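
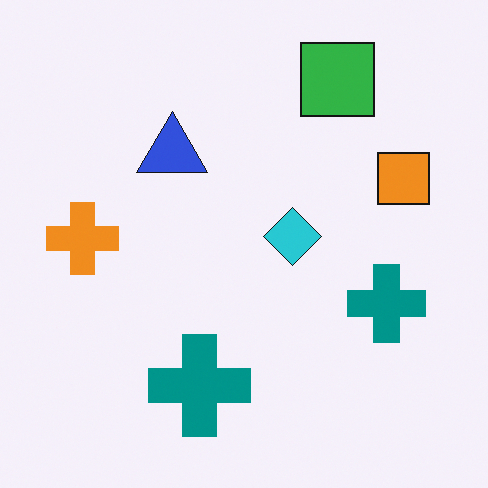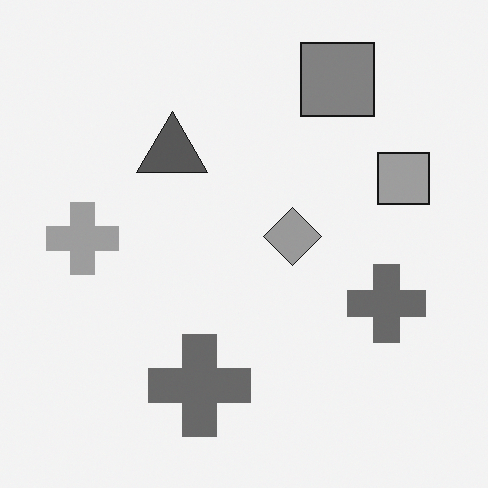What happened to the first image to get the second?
The image was converted to grayscale.

All color is removed — every shape is now a shade of grey.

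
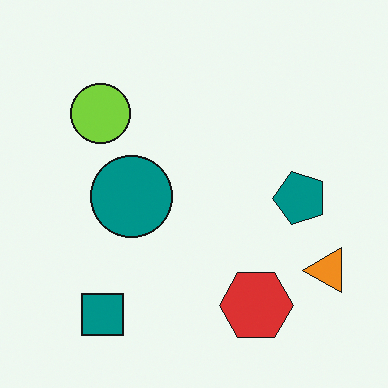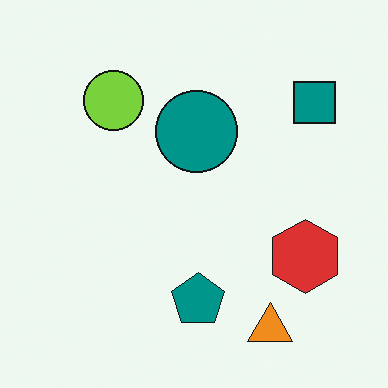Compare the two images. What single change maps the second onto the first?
The transformation is: transposed (reflected across the top-left ↔ bottom-right diagonal).

Shapes have swapped their row and column positions — what was in the top-right is now in the bottom-left — a diagonal reflection.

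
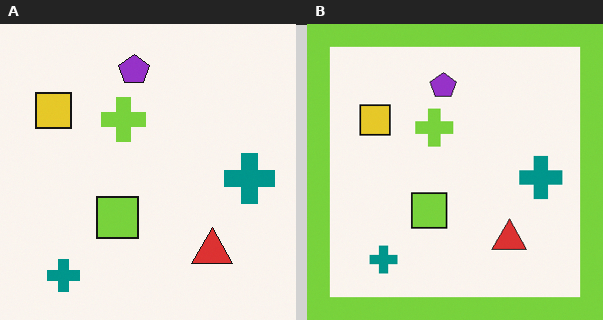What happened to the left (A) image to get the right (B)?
Framed with a lime border.

A solid lime frame runs around the edge of the right (B) image, with the content slightly shrunk inside it.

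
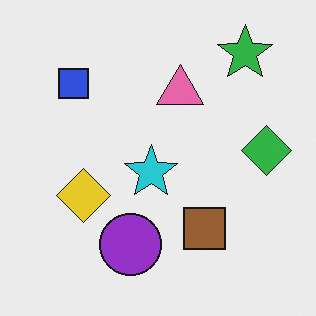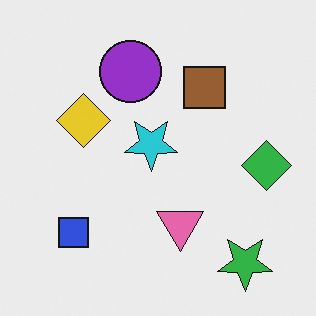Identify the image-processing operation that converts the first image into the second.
Flipped vertically (top ↔ bottom).

The green star is in the top-right of the first image and the bottom-right of the second — shapes on opposite sides of the horizontal midline have swapped in a mirror flip.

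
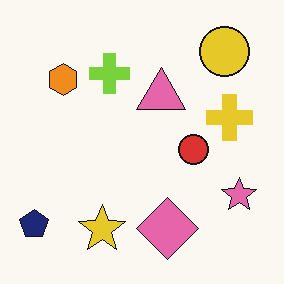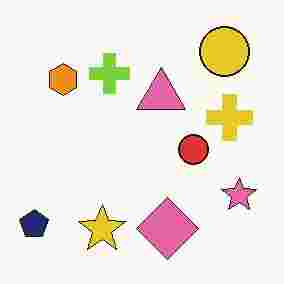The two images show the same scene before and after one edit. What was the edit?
The second image is the first heavily JPEG-compressed with obvious blocking artifacts.

Blocky 8×8 compression artifacts appear around shape edges and the flat background shows ringing — characteristic JPEG degradation.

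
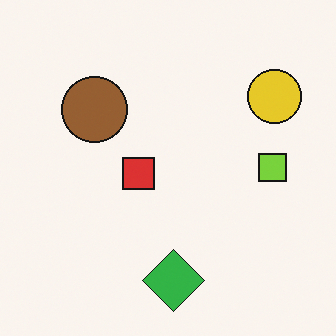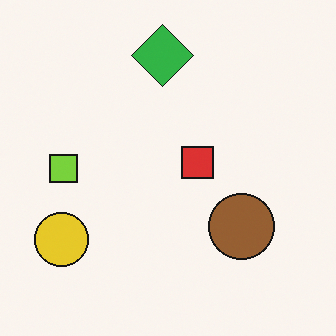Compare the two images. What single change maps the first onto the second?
The image was rotated 180°.

The yellow circle sits in the top-right of the first image and the bottom-left of the second — consistent with a whole-image 180° rotation.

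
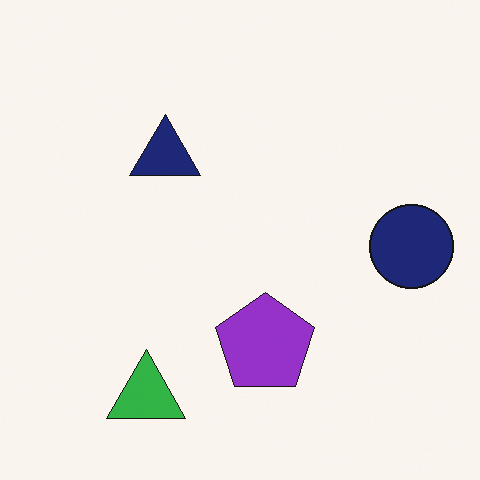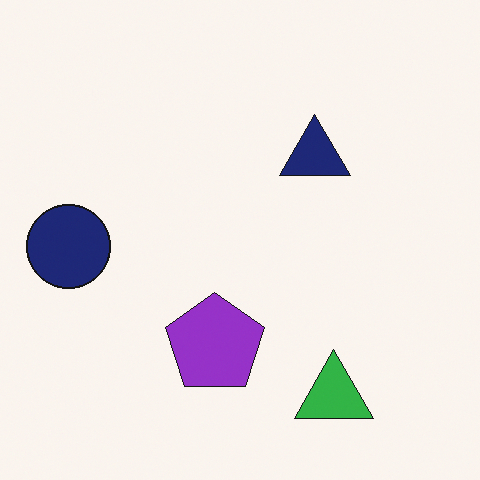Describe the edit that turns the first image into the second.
The second image is the first flipped horizontally (left ↔ right).

The navy circle is in the right of the first image and the left of the second — shapes on opposite sides of the vertical midline have swapped in a mirror flip.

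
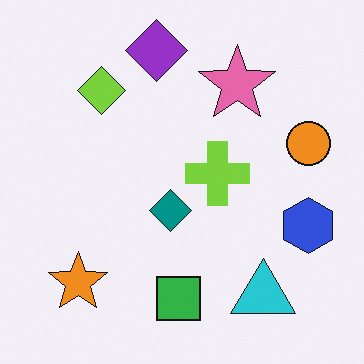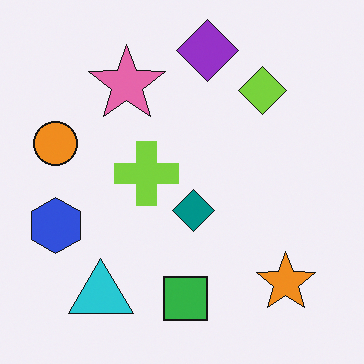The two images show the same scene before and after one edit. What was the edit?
The transformation is: flipped horizontally (left ↔ right).

The orange circle is in the right of the first image and the left of the second — shapes on opposite sides of the vertical midline have swapped in a mirror flip.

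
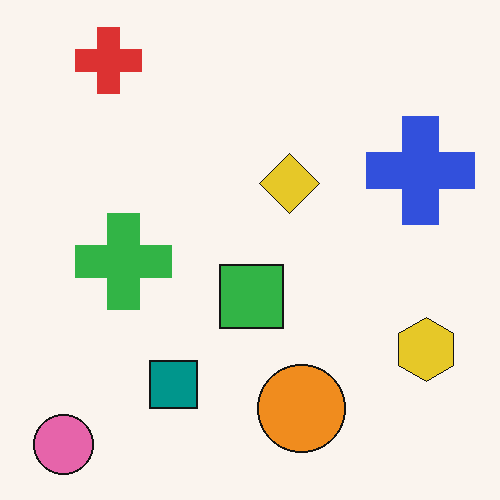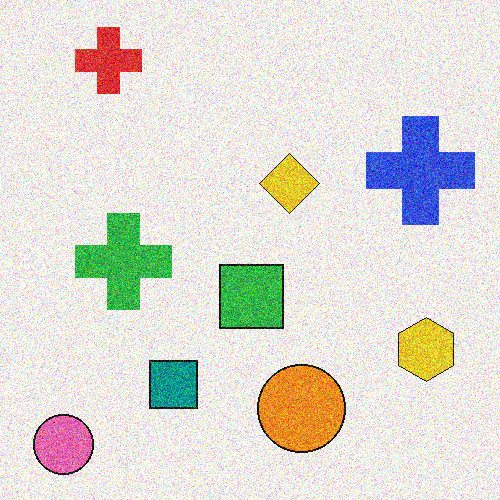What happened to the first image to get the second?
Degraded with heavy additive noise.

Random speckle covers the whole image, including the flat background.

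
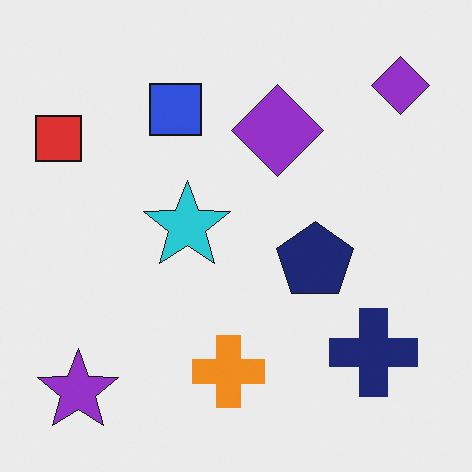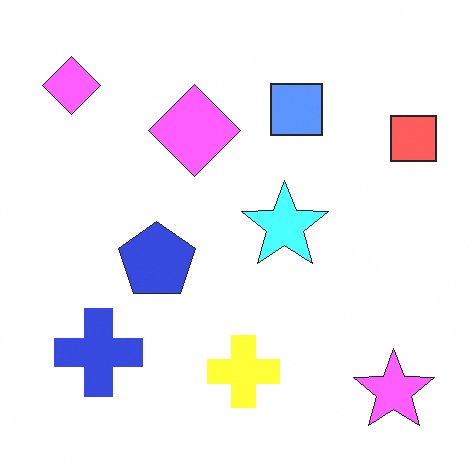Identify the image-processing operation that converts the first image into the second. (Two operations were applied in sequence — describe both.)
This is the original image brightened a lot, then flipped horizontally (left ↔ right).

Every pixel — background and shapes alike — is uniformly brightened. The red square is in the top-left of the first image and the top-right of the second — shapes on opposite sides of the vertical midline have swapped in a mirror flip.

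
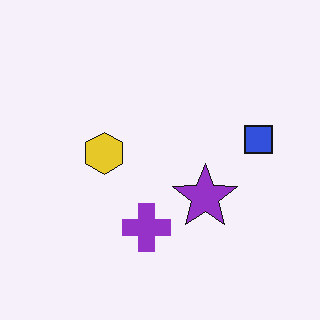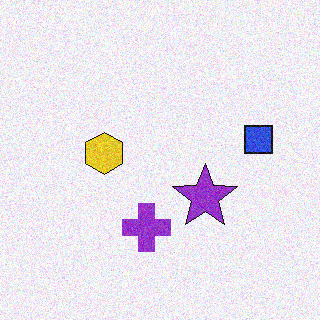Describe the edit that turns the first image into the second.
The second image is the first degraded with moderate additive noise.

Random speckle covers the whole image, including the flat background.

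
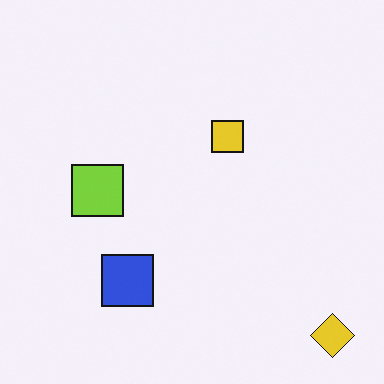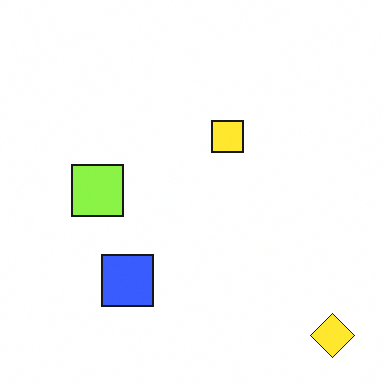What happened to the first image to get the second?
The second image is the first brightened a little.

Every pixel — background and shapes alike — is uniformly brightened.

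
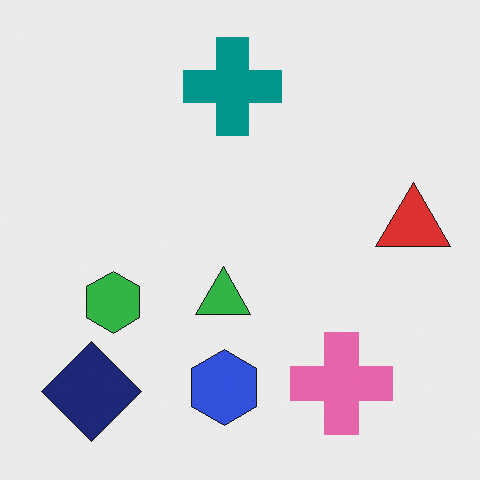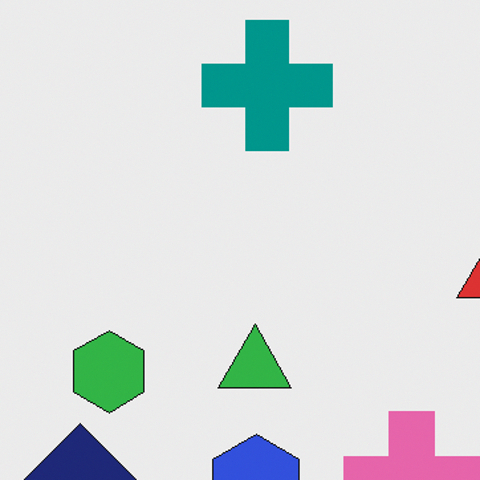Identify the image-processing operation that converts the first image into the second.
The transformation is: cropped slightly and scaled back up.

The visible shapes are larger and the field of view is narrower; shapes near the original edges may be partly or wholly outside the frame — a crop-and-rescale.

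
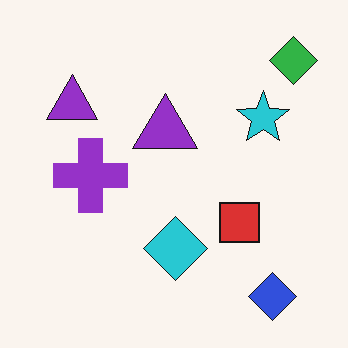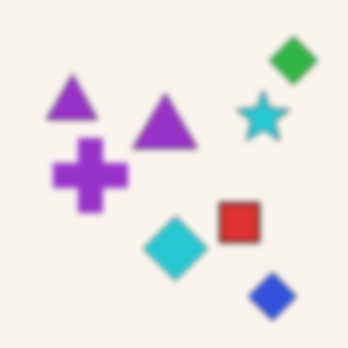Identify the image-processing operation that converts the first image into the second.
Noticeably gaussian-blurred.

Shape edges and outlines are uniformly softened across the whole image.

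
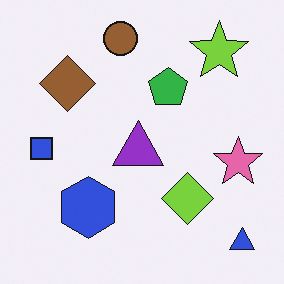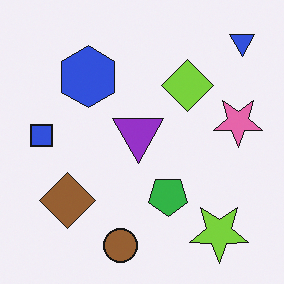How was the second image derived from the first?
The second image is the first flipped vertically (top ↔ bottom).

The brown circle is in the top of the first image and the bottom of the second — shapes on opposite sides of the horizontal midline have swapped in a mirror flip.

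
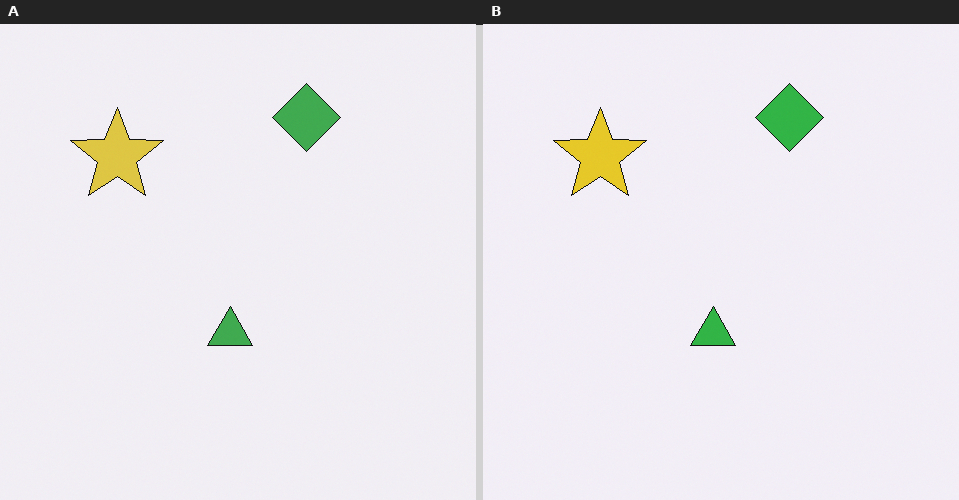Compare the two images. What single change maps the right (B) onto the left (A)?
It was slightly desaturated.

All colors are more muted and greyish — a global saturation change.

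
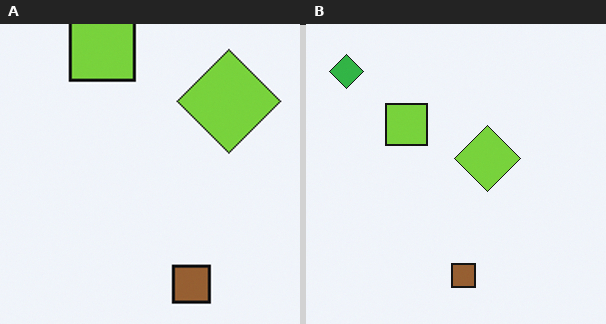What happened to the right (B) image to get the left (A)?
The image was cropped slightly and scaled back up.

The visible shapes are larger and the field of view is narrower; shapes near the original edges may be partly or wholly outside the frame — a crop-and-rescale.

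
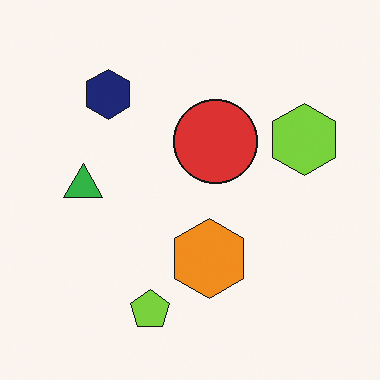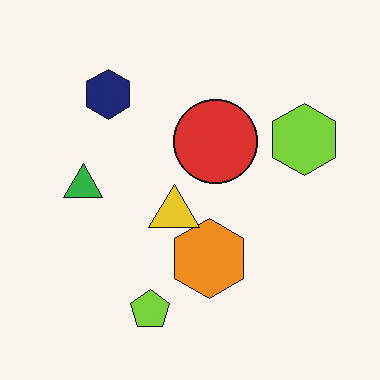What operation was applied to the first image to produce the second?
This is the original image overlaid with an additional yellow triangle.

A yellow triangle appears in the second image that is absent from the first.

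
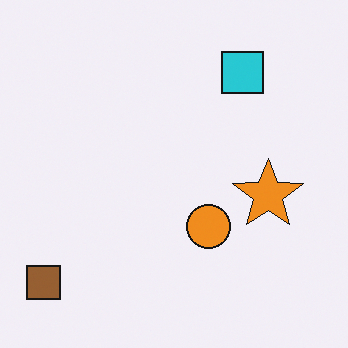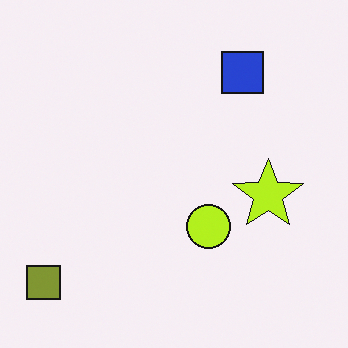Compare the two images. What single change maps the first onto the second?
The second image is the first hue-shifted slightly.

Every shape's color has rotated by the same amount around the hue wheel — a uniform hue shift.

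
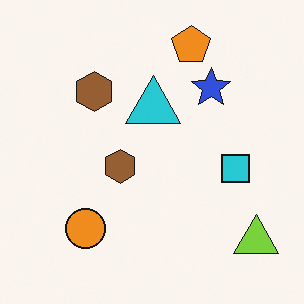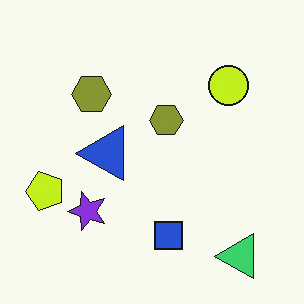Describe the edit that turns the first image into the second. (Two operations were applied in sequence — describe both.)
Hue-shifted by a small amount, then transposed (reflected across the top-left ↔ bottom-right diagonal).

Every shape's color has rotated by the same amount around the hue wheel — a uniform hue shift. Shapes have swapped their row and column positions — what was in the top-right is now in the bottom-left — a diagonal reflection.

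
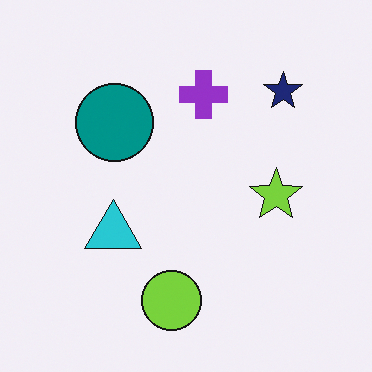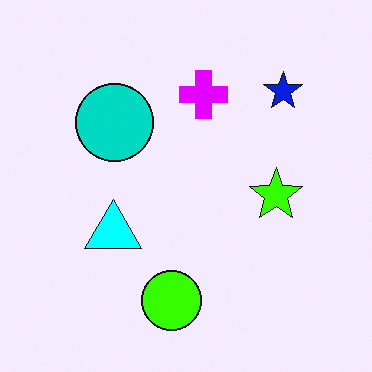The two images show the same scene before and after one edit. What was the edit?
It was heavily oversaturated.

All colors are more vivid — a global saturation change.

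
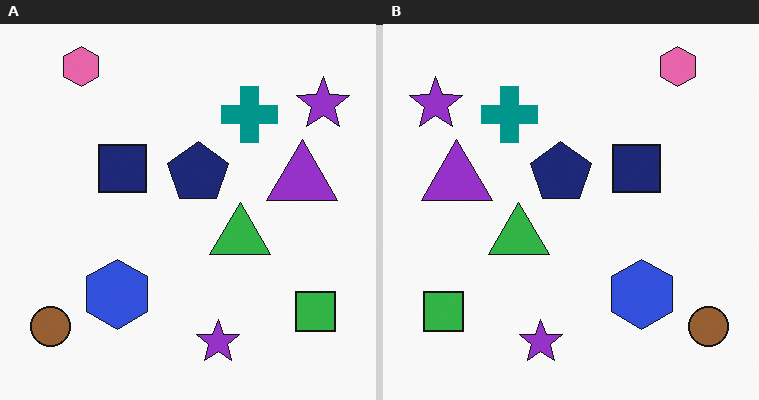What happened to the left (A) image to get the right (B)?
The image was flipped horizontally (left ↔ right).

The brown circle is in the bottom-left of the left (A) image and the bottom-right of the right (B) — shapes on opposite sides of the vertical midline have swapped in a mirror flip.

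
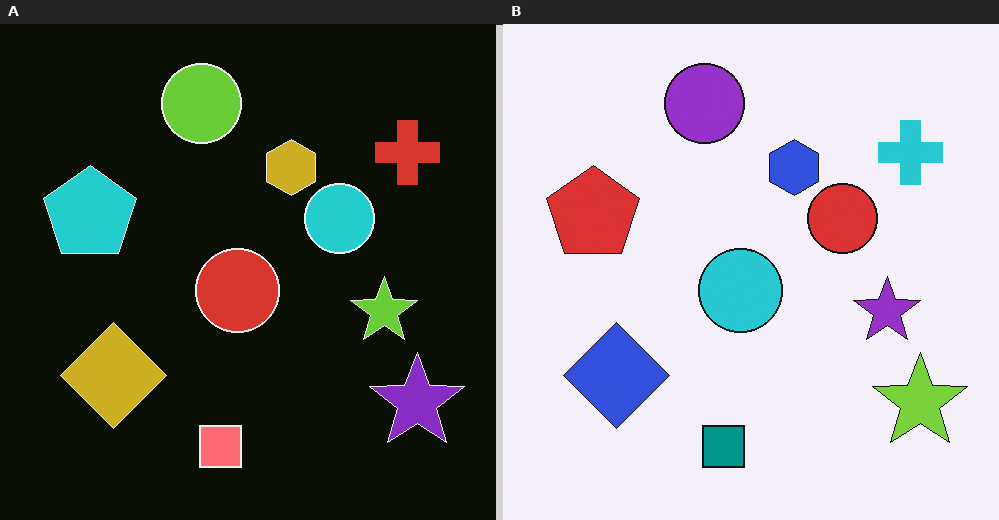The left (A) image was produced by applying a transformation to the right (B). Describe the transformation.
It was color-inverted (negative).

The light background has become dark and every shape's color is its complement — a photographic negative.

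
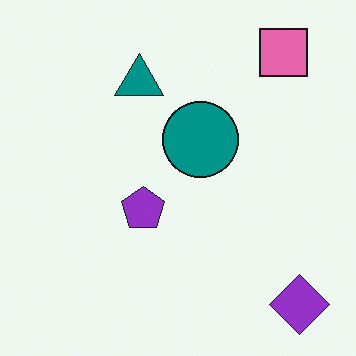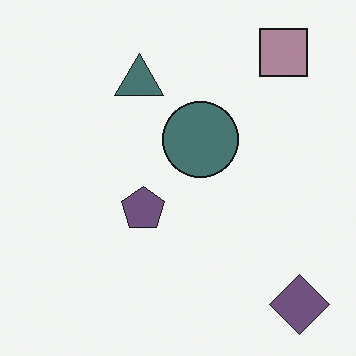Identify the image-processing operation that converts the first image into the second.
This is the original image made much more muted (saturation change).

All colors are more muted and greyish — a global saturation change.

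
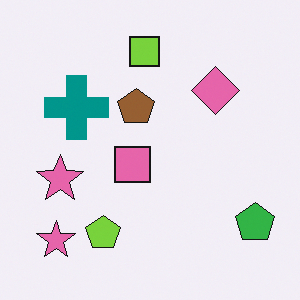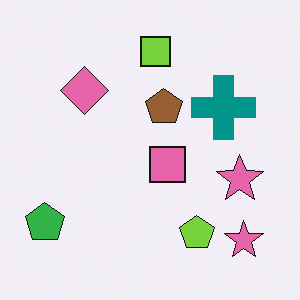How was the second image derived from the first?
The second image is the first flipped horizontally (left ↔ right).

The green pentagon is in the bottom-right of the first image and the bottom-left of the second — shapes on opposite sides of the vertical midline have swapped in a mirror flip.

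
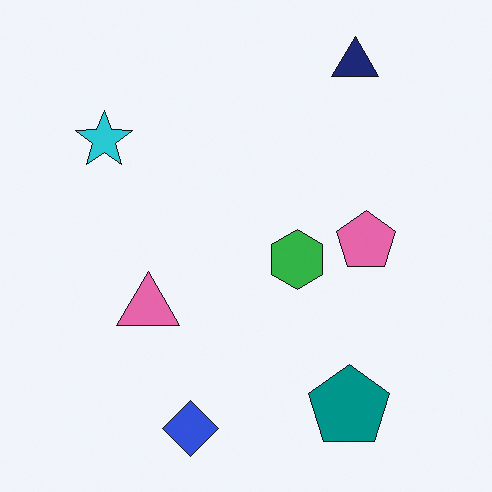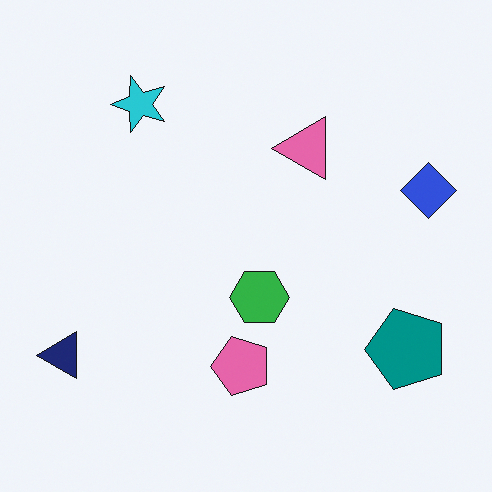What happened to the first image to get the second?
The image was transposed (reflected across the top-left ↔ bottom-right diagonal).

Shapes have swapped their row and column positions — what was in the top-right is now in the bottom-left — a diagonal reflection.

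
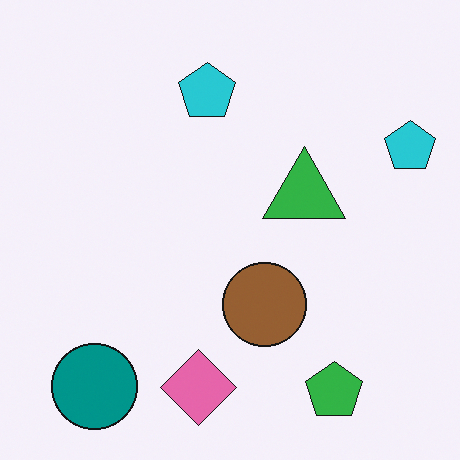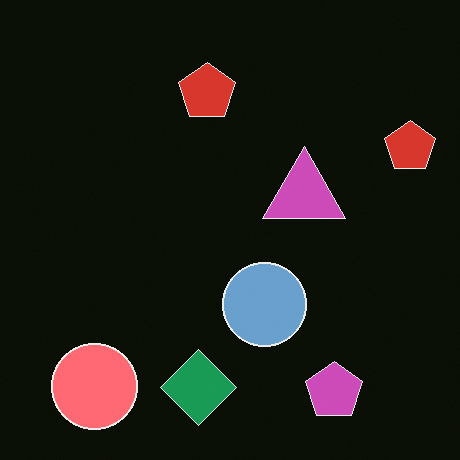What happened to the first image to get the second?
The transformation is: color-inverted (negative).

The light background has become dark and every shape's color is its complement — a photographic negative.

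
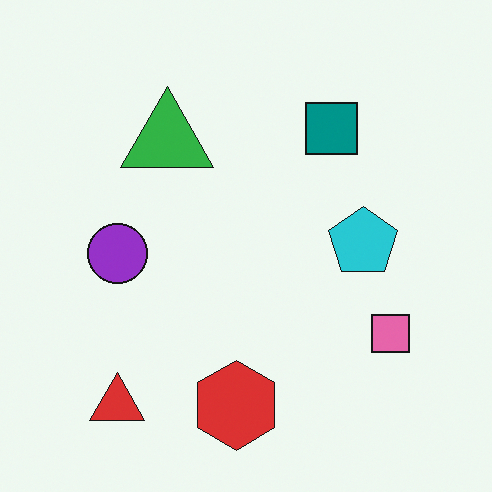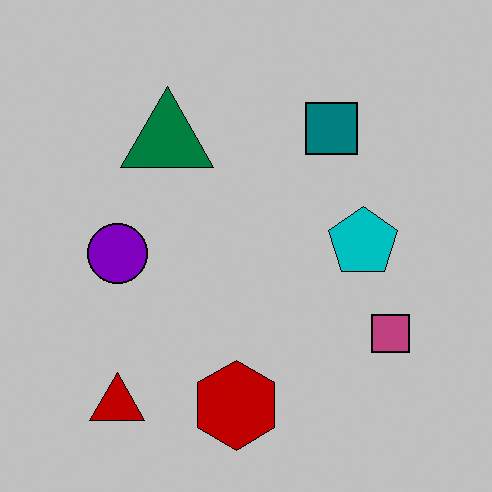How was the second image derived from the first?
This is the original image aggressively posterized.

Each flat color has snapped to a coarser quantized level — most visibly, the near-white background has dropped to a flat grey.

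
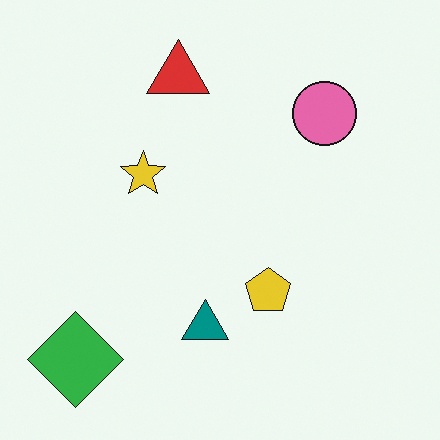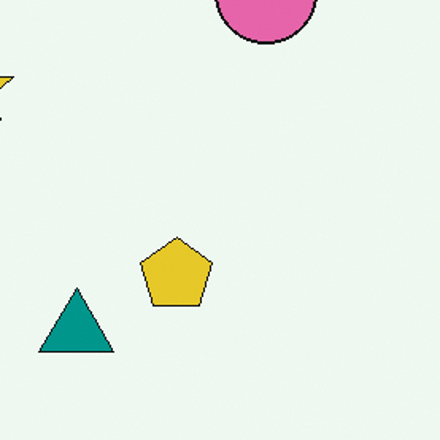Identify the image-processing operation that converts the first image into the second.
The second image is the first cropped to a modestly smaller region and rescaled.

The visible shapes are larger and the field of view is narrower; shapes near the original edges may be partly or wholly outside the frame — a crop-and-rescale.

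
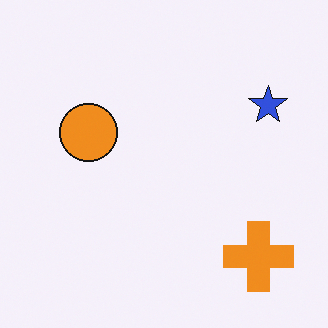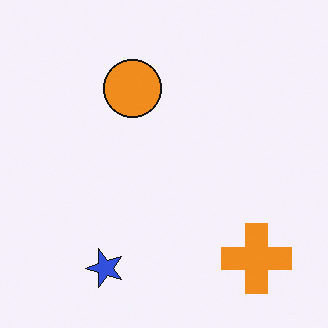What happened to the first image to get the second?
Transposed (reflected across the top-left ↔ bottom-right diagonal).

Shapes have swapped their row and column positions — what was in the top-right is now in the bottom-left — a diagonal reflection.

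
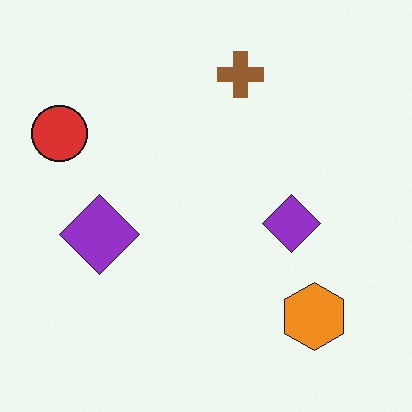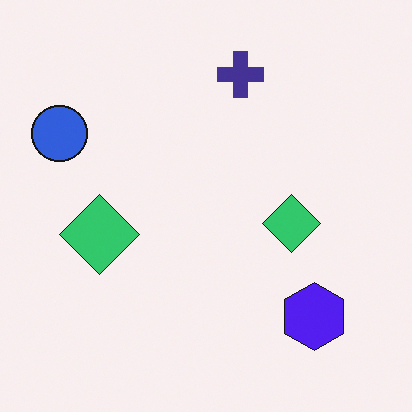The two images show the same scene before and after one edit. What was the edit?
The second image is the first hue-shifted through roughly half the color wheel.

Every shape's color has rotated by the same amount around the hue wheel — a uniform hue shift.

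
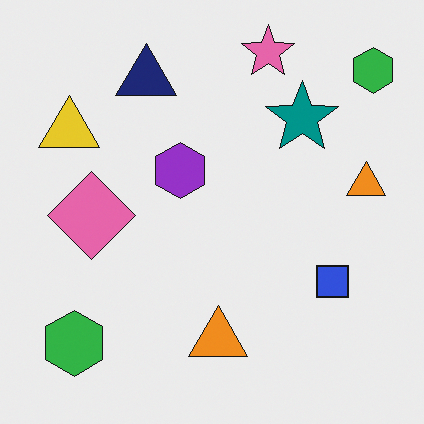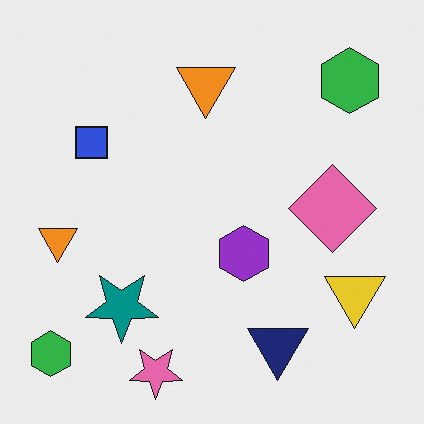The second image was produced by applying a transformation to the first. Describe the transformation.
It was rotated 180°.

The pink star sits in the top of the first image and the bottom of the second — consistent with a whole-image 180° rotation.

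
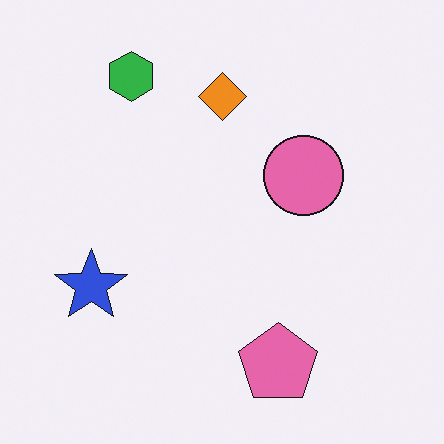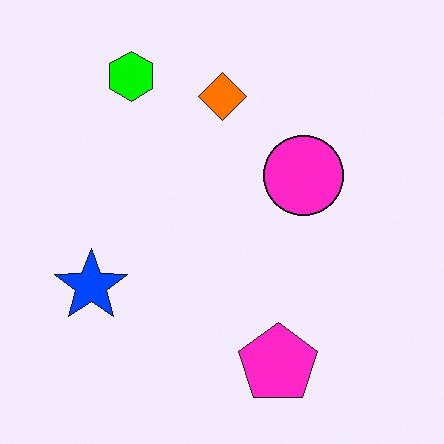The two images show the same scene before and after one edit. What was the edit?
It was made much more vivid (saturation change).

All colors are more vivid — a global saturation change.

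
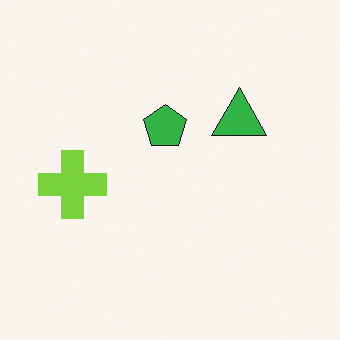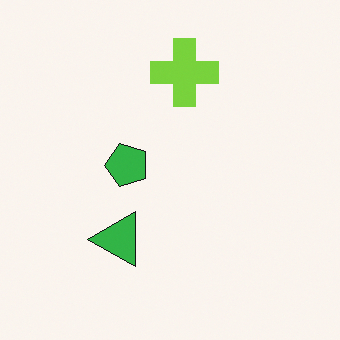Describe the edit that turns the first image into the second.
Transposed (reflected across the top-left ↔ bottom-right diagonal).

Shapes have swapped their row and column positions — what was in the top-right is now in the bottom-left — a diagonal reflection.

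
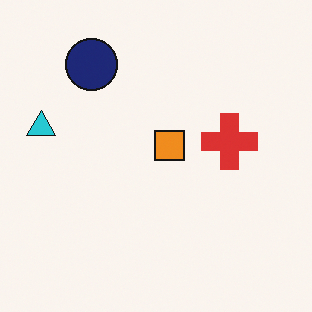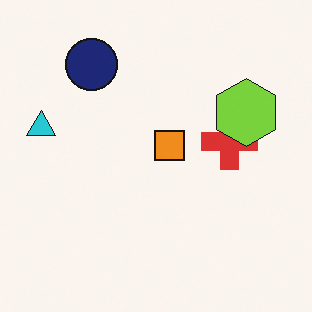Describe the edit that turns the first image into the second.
The image was overlaid with an additional lime hexagon.

A lime hexagon appears in the second image that is absent from the first.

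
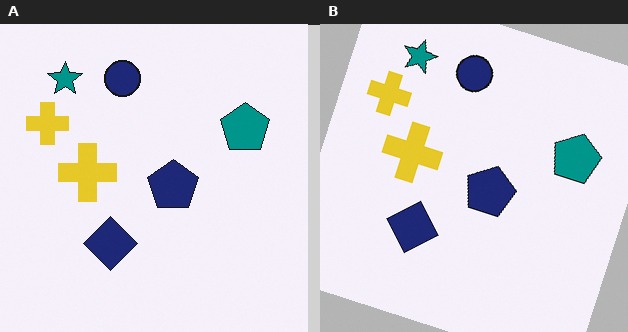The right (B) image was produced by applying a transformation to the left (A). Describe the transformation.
This is the original image rotated clockwise by a moderate amount.

Every shape is tilted by the same angle and the image corners show triangular fill wedges — a whole-image rotation by a non-right angle.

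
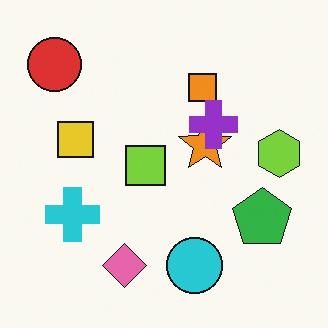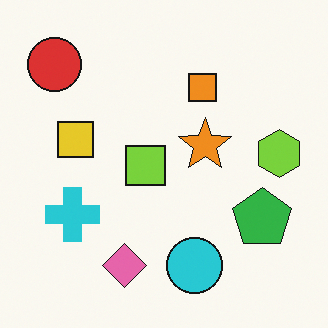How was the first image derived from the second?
The transformation is: overlaid with an additional purple cross.

A purple cross appears in the first image that is absent from the second.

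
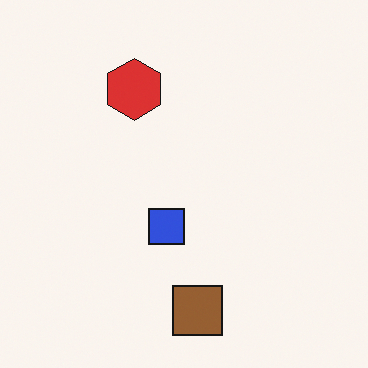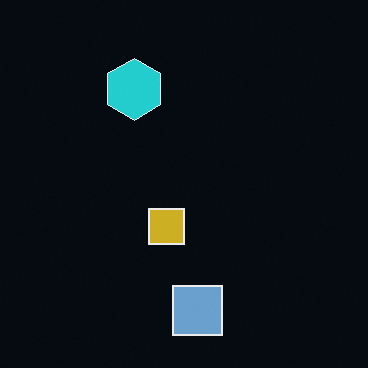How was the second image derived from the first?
Color-inverted (negative).

The light background has become dark and every shape's color is its complement — a photographic negative.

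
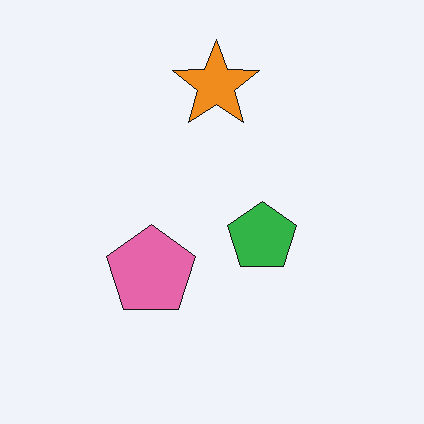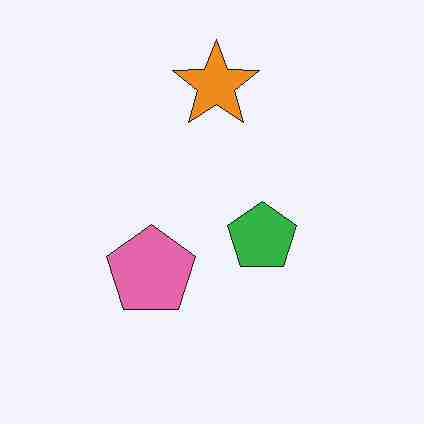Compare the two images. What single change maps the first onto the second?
It was degraded with heavy JPEG compression.

Blocky 8×8 compression artifacts appear around shape edges and the flat background shows ringing — characteristic JPEG degradation.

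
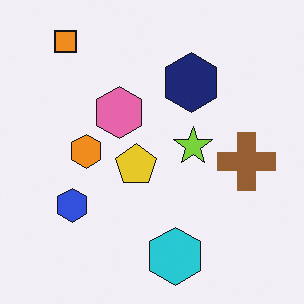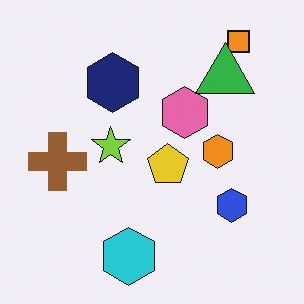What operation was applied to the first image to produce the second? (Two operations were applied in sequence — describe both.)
The transformation is: flipped horizontally (left ↔ right), then overlaid with an additional green triangle.

The brown cross is in the right of the first image and the left of the second — shapes on opposite sides of the vertical midline have swapped in a mirror flip. A green triangle appears in the second image that is absent from the first.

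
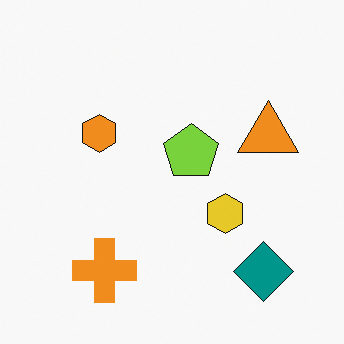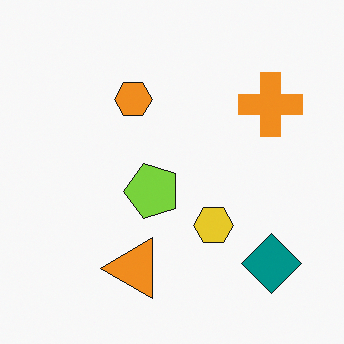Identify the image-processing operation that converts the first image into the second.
It was transposed (reflected across the top-left ↔ bottom-right diagonal).

Shapes have swapped their row and column positions — what was in the top-right is now in the bottom-left — a diagonal reflection.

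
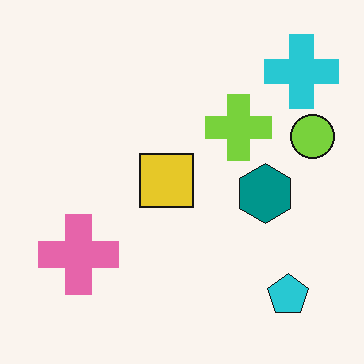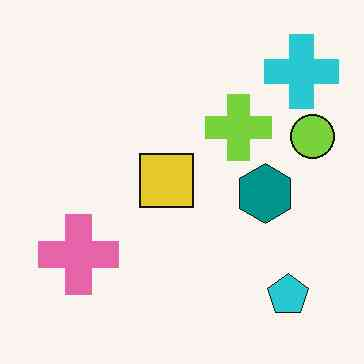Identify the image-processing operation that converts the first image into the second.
The image was JPEG-compressed with visible artifacts.

Blocky 8×8 compression artifacts appear around shape edges and the flat background shows ringing — characteristic JPEG degradation.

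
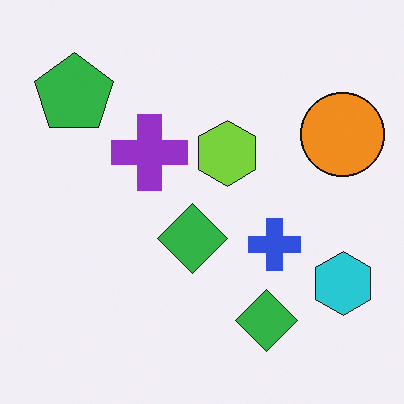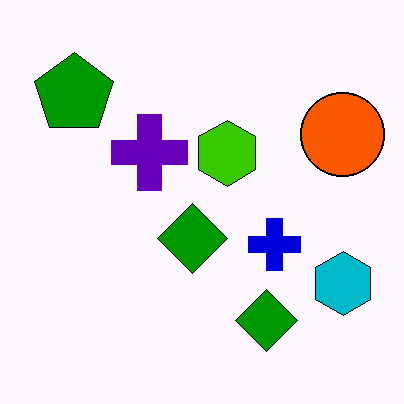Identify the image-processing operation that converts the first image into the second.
The transformation is: given much higher contrast.

Tones are pushed away from mid-grey across the whole image — a global contrast change.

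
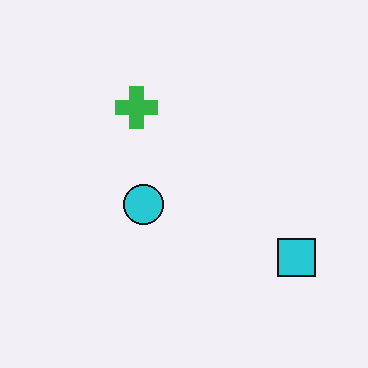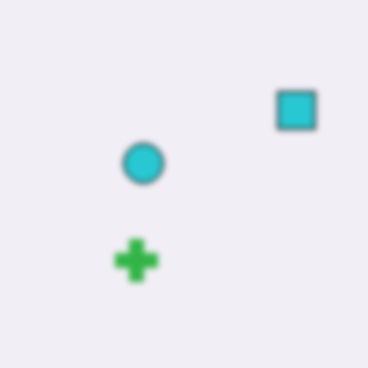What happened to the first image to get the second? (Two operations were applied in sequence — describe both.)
The image was moderately blurred, then flipped vertically (top ↔ bottom).

Shape edges and outlines are uniformly softened across the whole image. The green cross is in the top of the first image and the bottom of the second — shapes on opposite sides of the horizontal midline have swapped in a mirror flip.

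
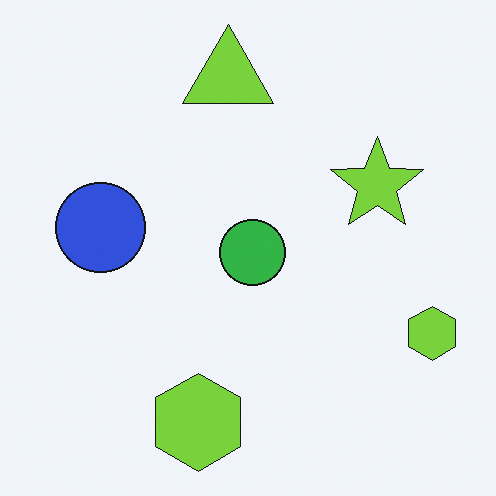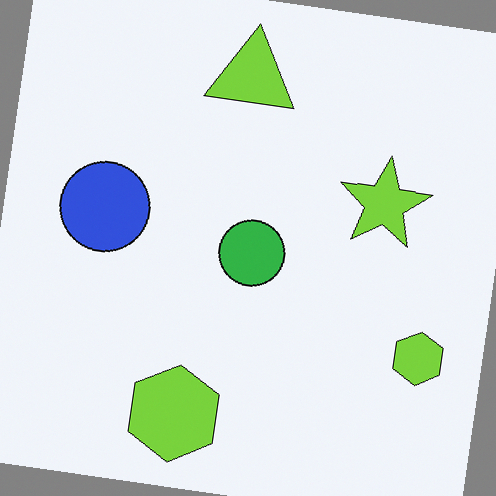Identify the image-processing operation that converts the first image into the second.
The image was rotated clockwise by a few degrees.

Every shape is tilted by the same angle and the image corners show triangular fill wedges — a whole-image rotation by a non-right angle.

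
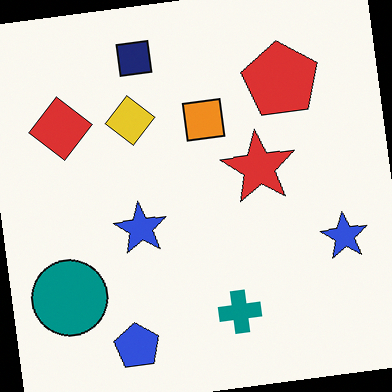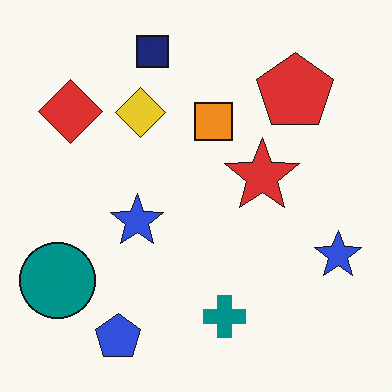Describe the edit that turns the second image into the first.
The image was rotated counter-clockwise by a few degrees.

Every shape is tilted by the same angle and the image corners show triangular fill wedges — a whole-image rotation by a non-right angle.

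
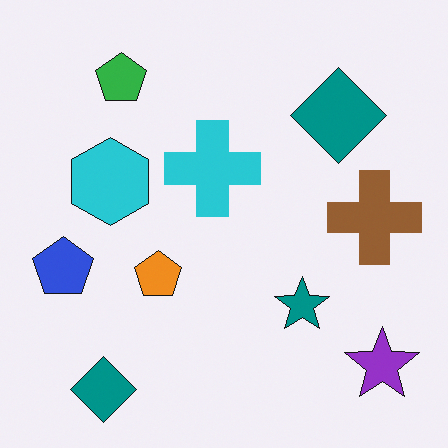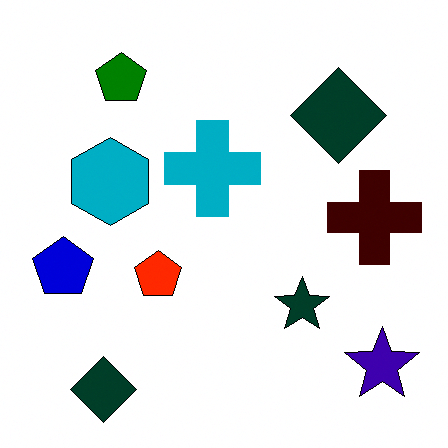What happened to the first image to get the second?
Given much higher contrast.

Tones are pushed away from mid-grey across the whole image — a global contrast change.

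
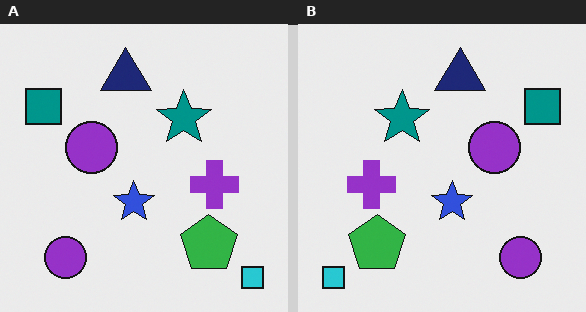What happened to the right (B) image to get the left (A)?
The image was flipped horizontally (left ↔ right).

The cyan square is in the bottom-left of the right (B) image and the bottom-right of the left (A) — shapes on opposite sides of the vertical midline have swapped in a mirror flip.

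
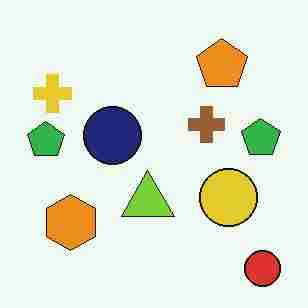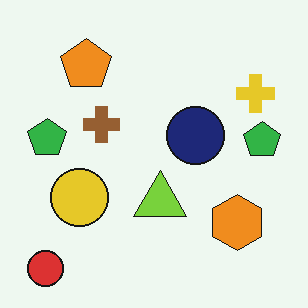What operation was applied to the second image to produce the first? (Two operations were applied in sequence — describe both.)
This is the original image flipped horizontally (left ↔ right), then heavily JPEG-compressed with obvious blocking artifacts.

The red circle is in the bottom-left of the second image and the bottom-right of the first — shapes on opposite sides of the vertical midline have swapped in a mirror flip. Blocky 8×8 compression artifacts appear around shape edges and the flat background shows ringing — characteristic JPEG degradation.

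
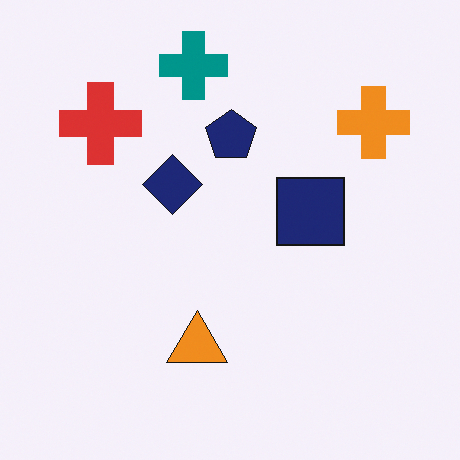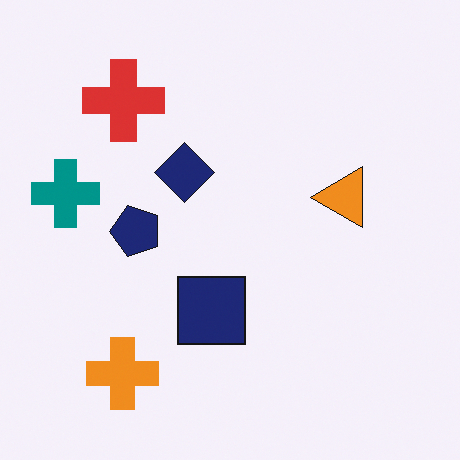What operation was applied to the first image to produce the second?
This is the original image transposed (reflected across the top-left ↔ bottom-right diagonal).

Shapes have swapped their row and column positions — what was in the top-right is now in the bottom-left — a diagonal reflection.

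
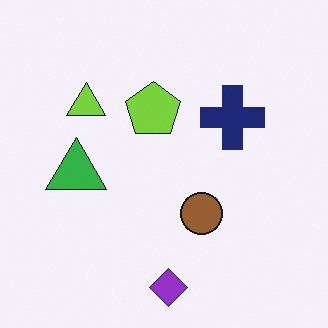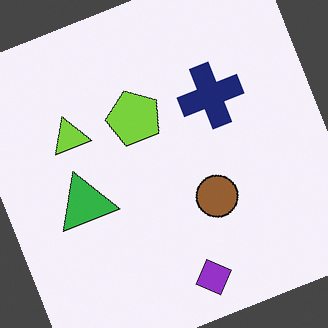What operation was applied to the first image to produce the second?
This is the original image rotated counter-clockwise by a moderate amount.

Every shape is tilted by the same angle and the image corners show triangular fill wedges — a whole-image rotation by a non-right angle.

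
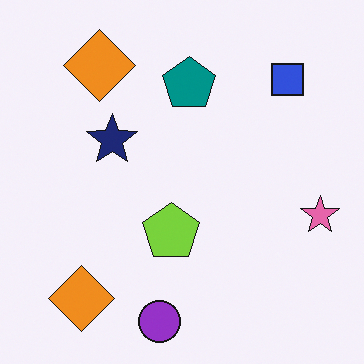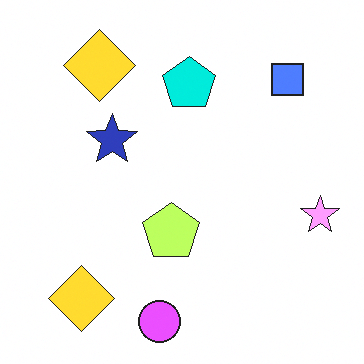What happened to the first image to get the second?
Brightened a lot.

Every pixel — background and shapes alike — is uniformly brightened.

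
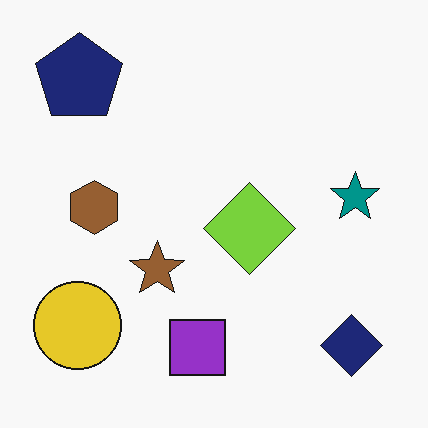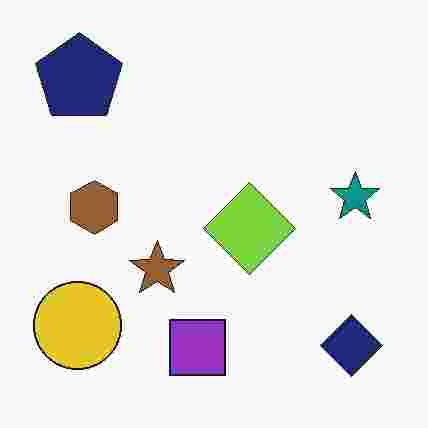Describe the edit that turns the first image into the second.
It was heavily JPEG-compressed with obvious blocking artifacts.

Blocky 8×8 compression artifacts appear around shape edges and the flat background shows ringing — characteristic JPEG degradation.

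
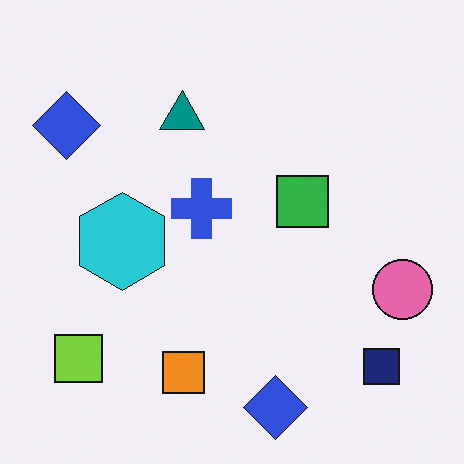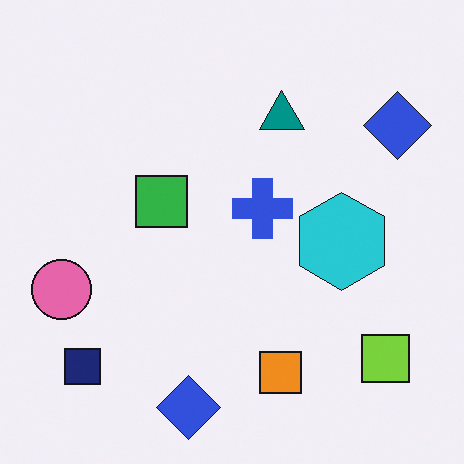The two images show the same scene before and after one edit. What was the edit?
The image was flipped horizontally (left ↔ right).

The pink circle is in the right of the first image and the left of the second — shapes on opposite sides of the vertical midline have swapped in a mirror flip.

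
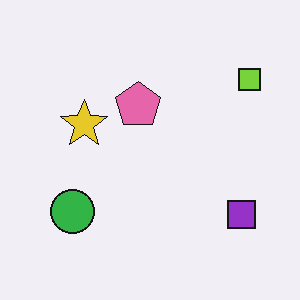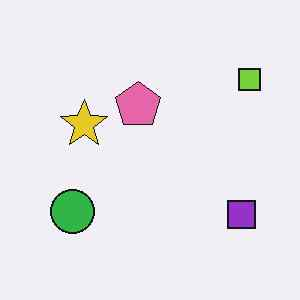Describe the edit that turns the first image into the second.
This is the original image given moderate JPEG compression.

Blocky 8×8 compression artifacts appear around shape edges and the flat background shows ringing — characteristic JPEG degradation.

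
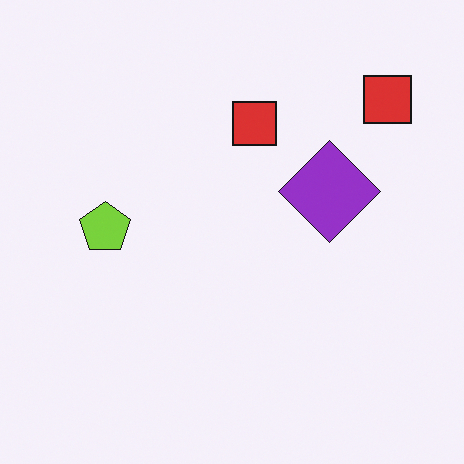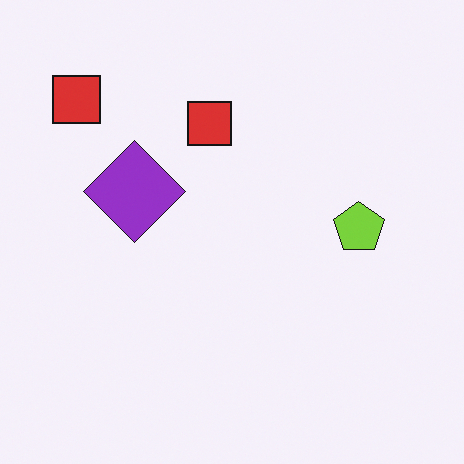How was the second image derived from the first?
Flipped horizontally (left ↔ right).

The lime pentagon is in the left of the first image and the right of the second — shapes on opposite sides of the vertical midline have swapped in a mirror flip.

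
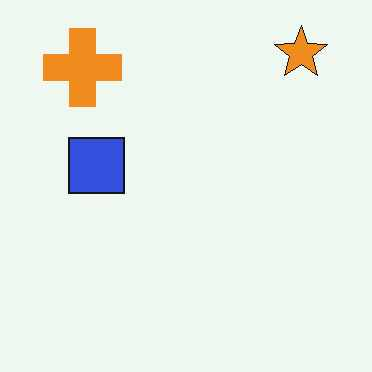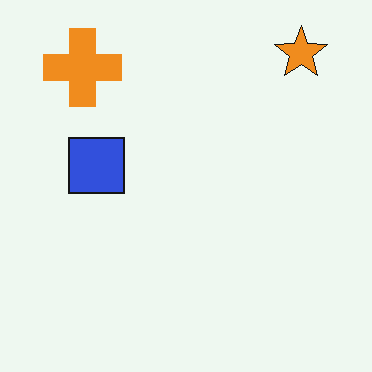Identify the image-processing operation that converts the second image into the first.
This is the original image JPEG-compressed with visible artifacts.

Blocky 8×8 compression artifacts appear around shape edges and the flat background shows ringing — characteristic JPEG degradation.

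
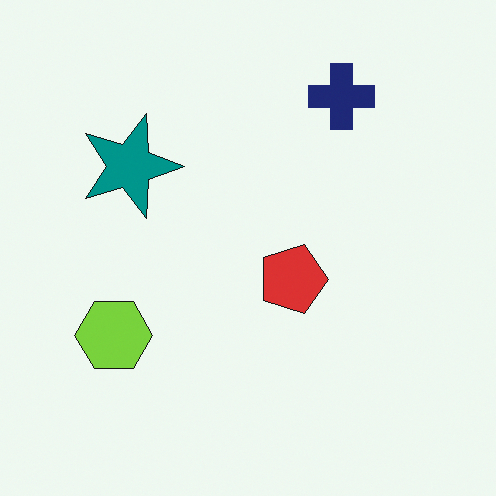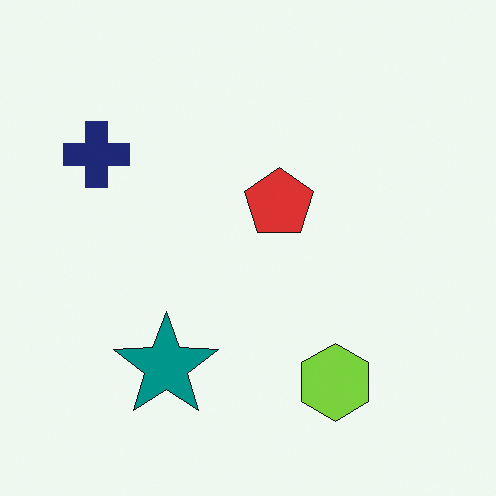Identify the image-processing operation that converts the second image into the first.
The first image is the second rotated 90° clockwise.

The navy cross sits in the top-left of the second image and the top-right of the first — consistent with a whole-image 90° clockwise rotation.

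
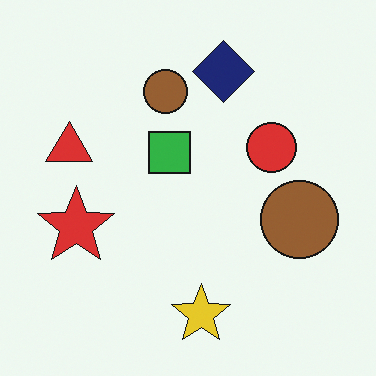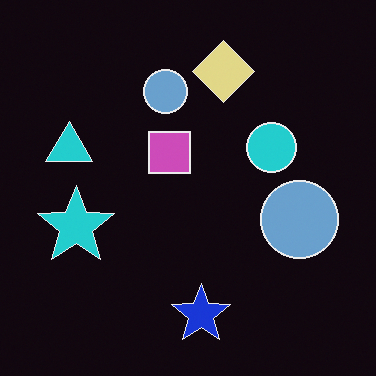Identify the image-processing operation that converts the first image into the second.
The image was color-inverted (negative).

The light background has become dark and every shape's color is its complement — a photographic negative.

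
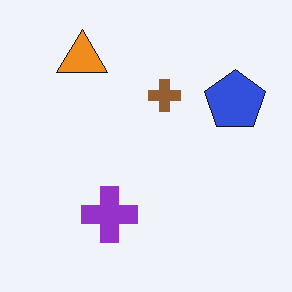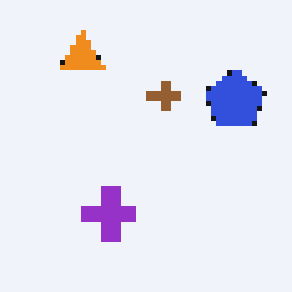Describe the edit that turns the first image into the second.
Mildly pixelated.

Shapes are reduced to large square blocks; fine edges and outlines are lost — a downscale-then-upscale (mosaic) effect.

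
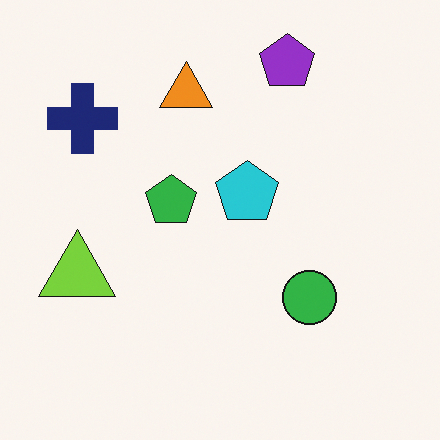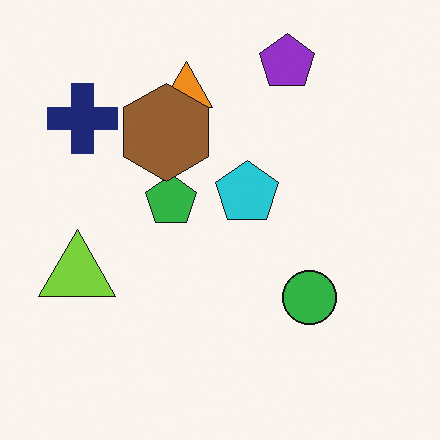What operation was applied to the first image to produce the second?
It was overlaid with an additional brown hexagon.

A brown hexagon appears in the second image that is absent from the first.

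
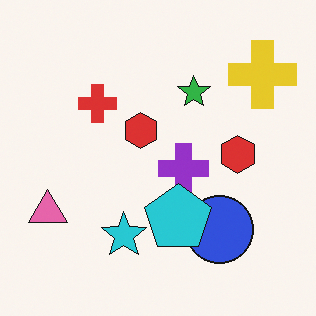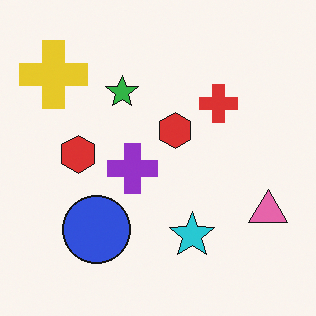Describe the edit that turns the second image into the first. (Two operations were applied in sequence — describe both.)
The first image is the second flipped horizontally (left ↔ right), then overlaid with an additional cyan pentagon.

The pink triangle is in the bottom-right of the second image and the bottom-left of the first — shapes on opposite sides of the vertical midline have swapped in a mirror flip. A cyan pentagon appears in the first image that is absent from the second.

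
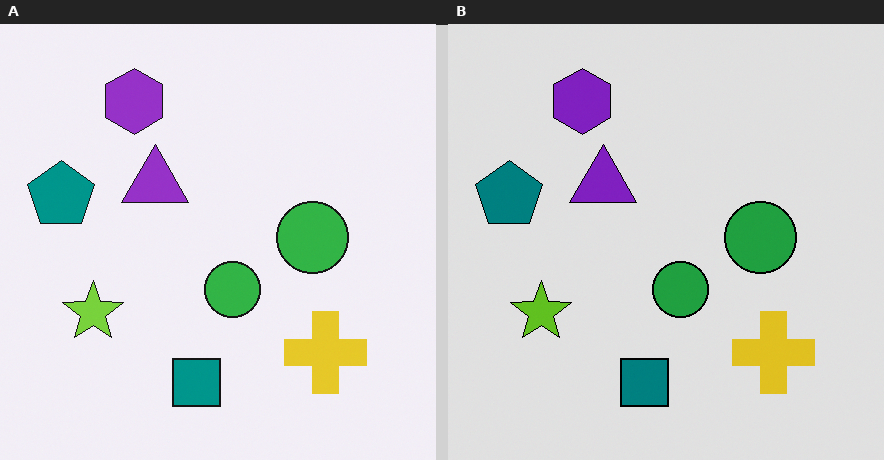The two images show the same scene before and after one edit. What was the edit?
The image was moderately posterized.

Each flat color has snapped to a coarser quantized level — most visibly, the near-white background has dropped to a flat grey.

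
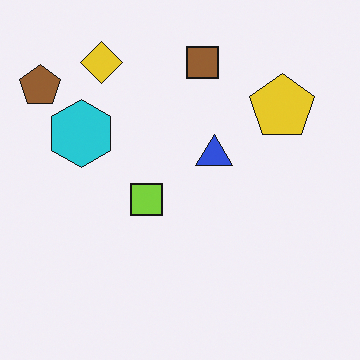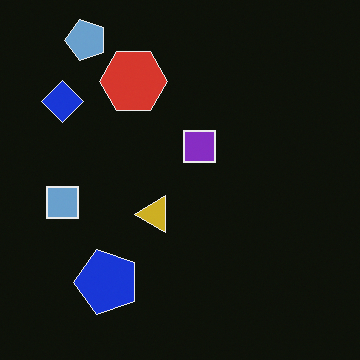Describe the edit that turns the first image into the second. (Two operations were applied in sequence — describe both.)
This is the original image color-inverted (negative), then transposed (reflected across the top-left ↔ bottom-right diagonal).

The light background has become dark and every shape's color is its complement — a photographic negative. Shapes have swapped their row and column positions — what was in the top-right is now in the bottom-left — a diagonal reflection.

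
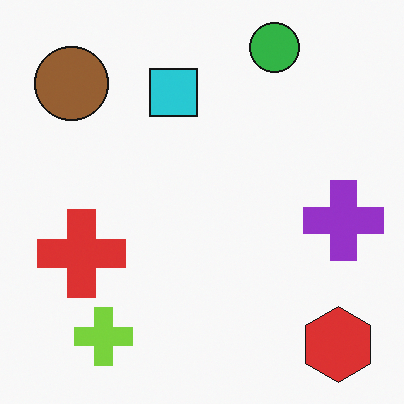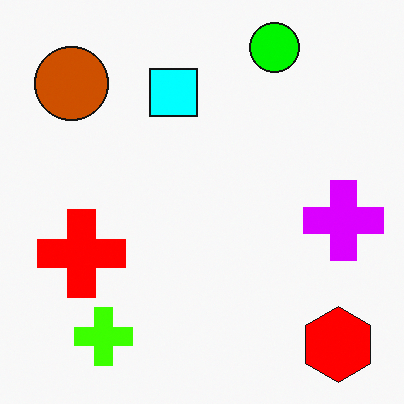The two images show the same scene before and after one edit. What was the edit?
It was made much more vivid (saturation change).

All colors are more vivid — a global saturation change.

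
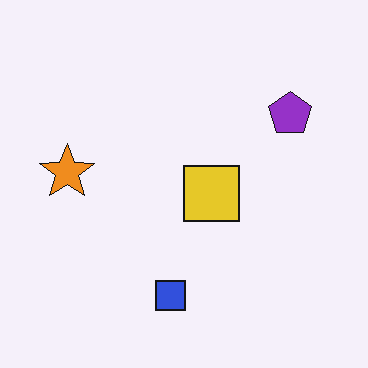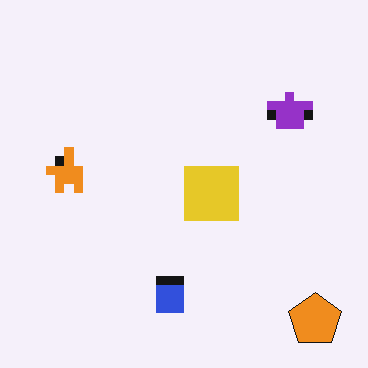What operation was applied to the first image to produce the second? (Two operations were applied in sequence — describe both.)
The second image is the first heavily pixelated into large blocks, then overlaid with an additional orange pentagon.

Shapes are reduced to large square blocks; fine edges and outlines are lost — a downscale-then-upscale (mosaic) effect. An orange pentagon appears in the second image that is absent from the first.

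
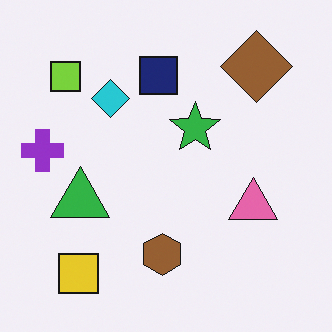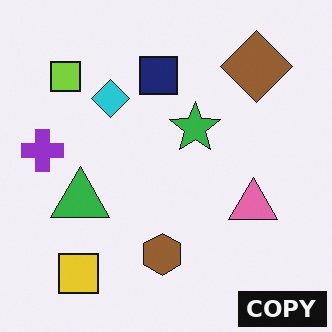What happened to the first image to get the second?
This is the original image watermarked with the text "COPY" in the lower-right corner.

A dark label reading "COPY" appears in the lower-right corner.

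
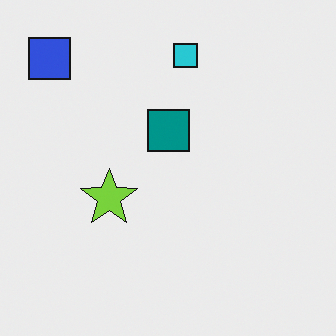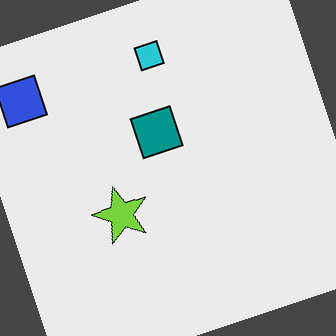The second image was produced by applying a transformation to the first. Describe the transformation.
The image was rotated counter-clockwise by a clearly visible amount.

Every shape is tilted by the same angle and the image corners show triangular fill wedges — a whole-image rotation by a non-right angle.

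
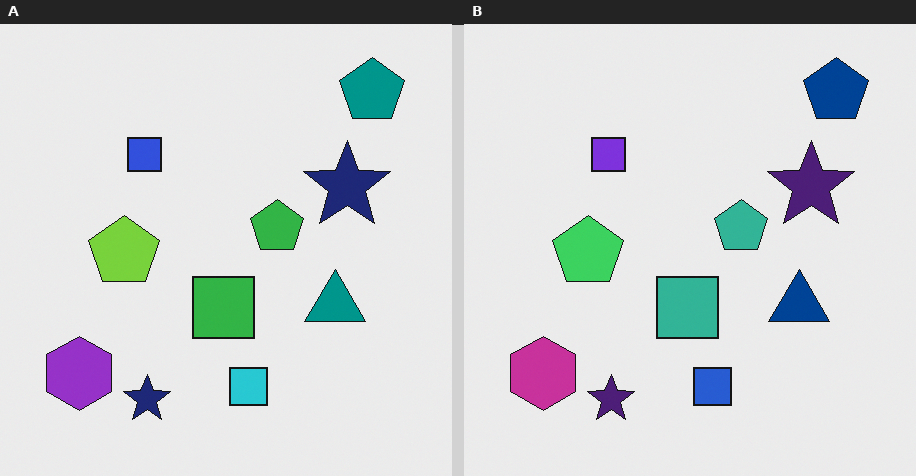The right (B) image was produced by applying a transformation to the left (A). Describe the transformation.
Hue-shifted by a small amount.

Every shape's color has rotated by the same amount around the hue wheel — a uniform hue shift.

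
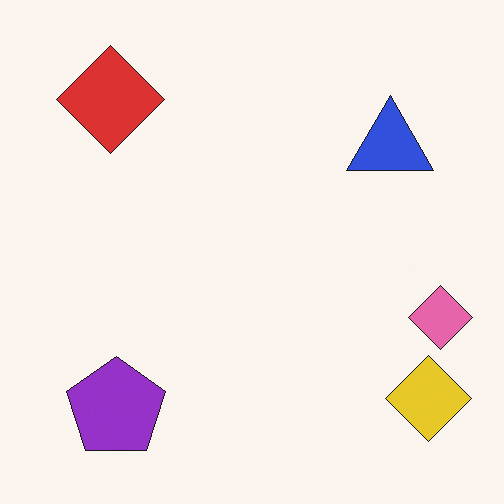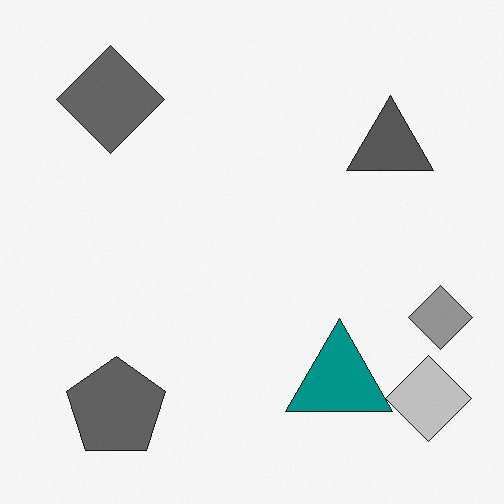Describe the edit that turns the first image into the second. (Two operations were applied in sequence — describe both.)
This is the original image converted to grayscale, then overlaid with an additional teal triangle.

All color is removed — every shape is now a shade of grey. A teal triangle appears in the second image that is absent from the first.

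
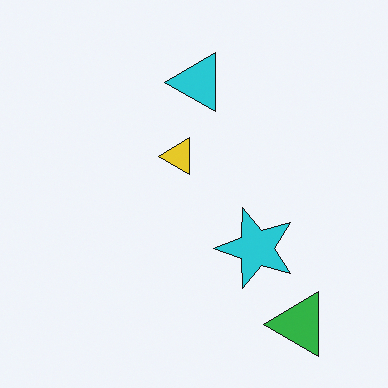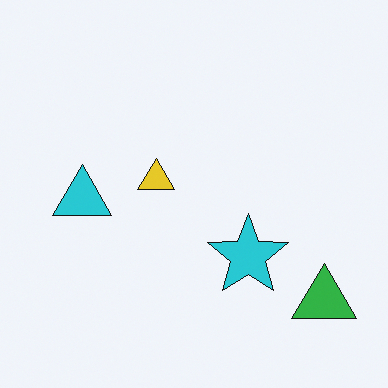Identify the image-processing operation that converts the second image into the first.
The transformation is: transposed (reflected across the top-left ↔ bottom-right diagonal).

Shapes have swapped their row and column positions — what was in the top-right is now in the bottom-left — a diagonal reflection.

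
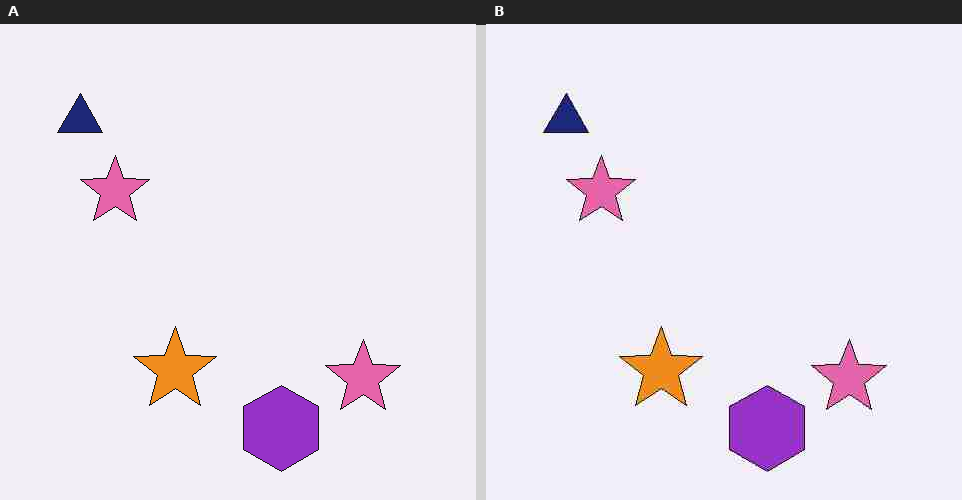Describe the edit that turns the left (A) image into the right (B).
The right (B) image is the left (A) heavily JPEG-compressed with obvious blocking artifacts.

Blocky 8×8 compression artifacts appear around shape edges and the flat background shows ringing — characteristic JPEG degradation.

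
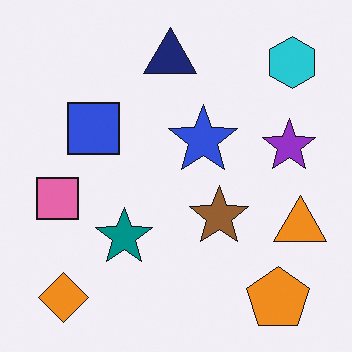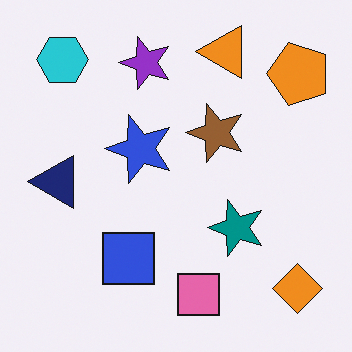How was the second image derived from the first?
Rotated 90° counter-clockwise.

The orange diamond sits in the bottom-left of the first image and the bottom-right of the second — consistent with a whole-image 90° counter-clockwise rotation.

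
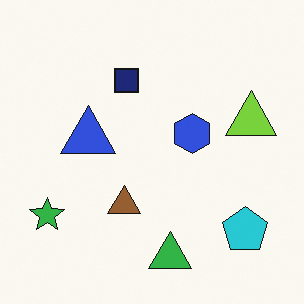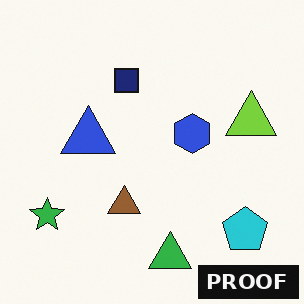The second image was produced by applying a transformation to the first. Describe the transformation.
The second image is the first watermarked with the text "PROOF" in the lower-right corner.

A dark label reading "PROOF" appears in the lower-right corner.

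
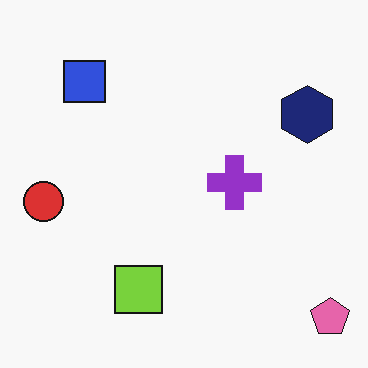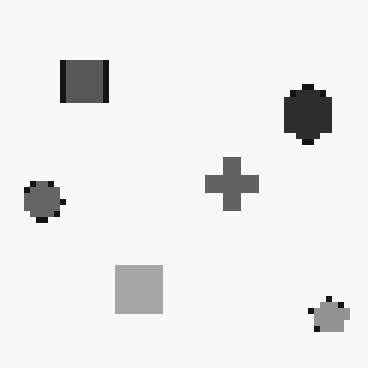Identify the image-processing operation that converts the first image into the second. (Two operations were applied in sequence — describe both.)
The second image is the first pixelated into visible square blocks, then converted to grayscale.

Shapes are reduced to large square blocks; fine edges and outlines are lost — a downscale-then-upscale (mosaic) effect. All color is removed — every shape is now a shade of grey.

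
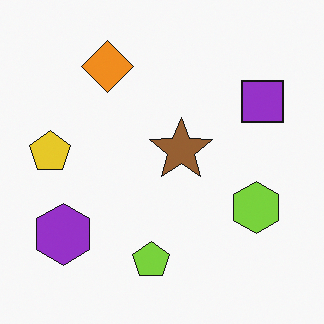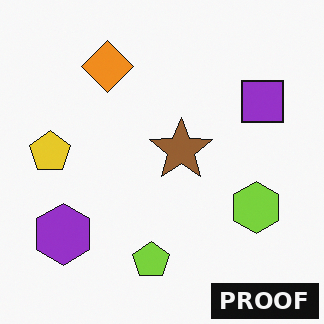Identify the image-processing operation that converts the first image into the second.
It was watermarked with the text "PROOF" in the lower-right corner.

A dark label reading "PROOF" appears in the lower-right corner.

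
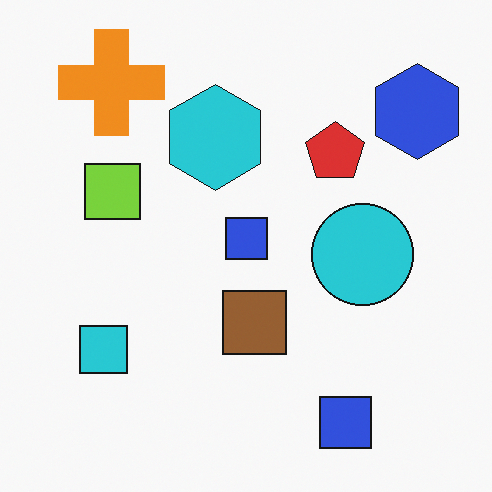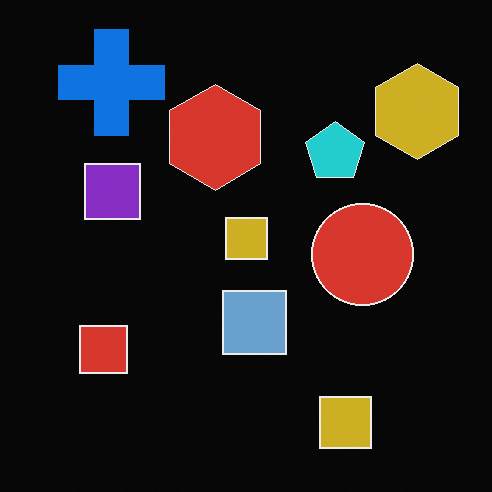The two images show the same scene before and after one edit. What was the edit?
The transformation is: color-inverted (negative).

The light background has become dark and every shape's color is its complement — a photographic negative.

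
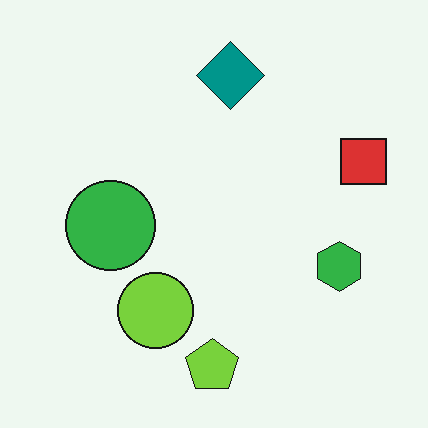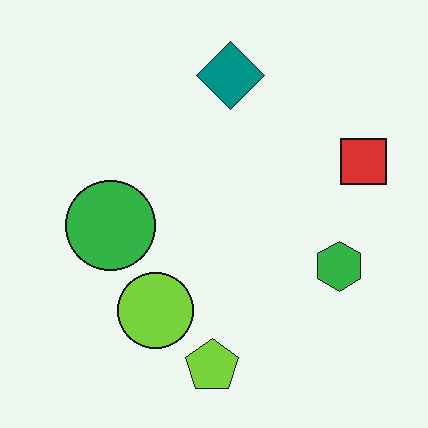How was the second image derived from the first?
This is the original image JPEG-compressed with visible artifacts.

Blocky 8×8 compression artifacts appear around shape edges and the flat background shows ringing — characteristic JPEG degradation.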